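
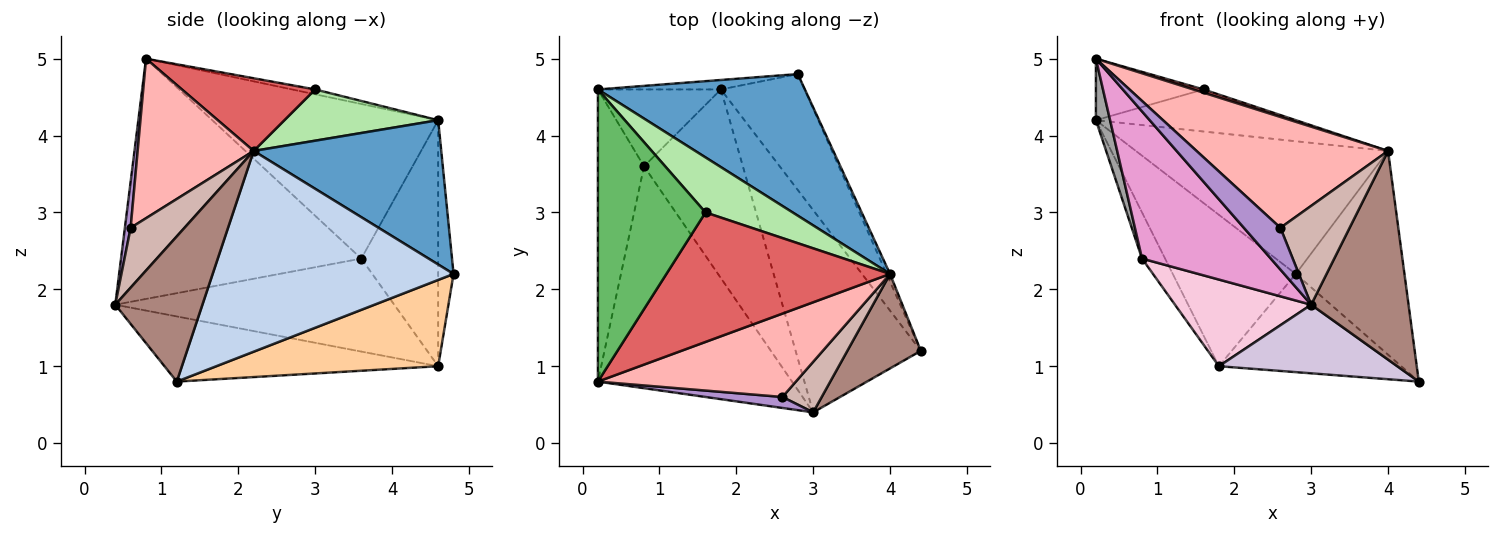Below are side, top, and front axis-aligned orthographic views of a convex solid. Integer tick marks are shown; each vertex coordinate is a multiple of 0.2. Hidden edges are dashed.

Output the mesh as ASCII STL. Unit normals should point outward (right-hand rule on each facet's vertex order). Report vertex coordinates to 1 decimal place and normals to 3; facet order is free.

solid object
 facet normal 0.453 0.609 0.650
  outer loop
   vertex 4.0 2.2 3.8
   vertex 2.8 4.8 2.2
   vertex 0.2 4.6 4.2
  endloop
 endfacet
 facet normal 0.911 0.411 -0.016
  outer loop
   vertex 4.0 2.2 3.8
   vertex 4.4 1.2 0.8
   vertex 2.8 4.8 2.2
  endloop
 endfacet
 facet normal -0.124 0.990 -0.062
  outer loop
   vertex 1.8 4.6 1.0
   vertex 0.2 4.6 4.2
   vertex 2.8 4.8 2.2
  endloop
 endfacet
 facet normal 0.618 0.508 -0.600
  outer loop
   vertex 1.8 4.6 1.0
   vertex 2.8 4.8 2.2
   vertex 4.4 1.2 0.8
  endloop
 endfacet
 facet normal -0.044 0.206 0.978
  outer loop
   vertex 1.6 3.0 4.6
   vertex 0.2 4.6 4.2
   vertex 0.2 0.8 5.0
  endloop
 endfacet
 facet normal 0.423 0.550 0.720
  outer loop
   vertex 1.6 3.0 4.6
   vertex 4.0 2.2 3.8
   vertex 0.2 4.6 4.2
  endloop
 endfacet
 facet normal 0.309 -0.024 0.951
  outer loop
   vertex 1.6 3.0 4.6
   vertex 0.2 0.8 5.0
   vertex 4.0 2.2 3.8
  endloop
 endfacet
 facet normal 0.436 -0.719 0.541
  outer loop
   vertex 2.6 0.6 2.8
   vertex 4.0 2.2 3.8
   vertex 0.2 0.8 5.0
  endloop
 endfacet
 facet normal 0.151 -0.956 0.252
  outer loop
   vertex 3.0 0.4 1.8
   vertex 2.6 0.6 2.8
   vertex 0.2 0.8 5.0
  endloop
 endfacet
 facet normal -0.442 -0.288 -0.849
  outer loop
   vertex 3.0 0.4 1.8
   vertex 1.8 4.6 1.0
   vertex 4.4 1.2 0.8
  endloop
 endfacet
 facet normal 0.632 -0.706 0.320
  outer loop
   vertex 3.0 0.4 1.8
   vertex 4.4 1.2 0.8
   vertex 4.0 2.2 3.8
  endloop
 endfacet
 facet normal 0.569 -0.732 0.374
  outer loop
   vertex 3.0 0.4 1.8
   vertex 4.0 2.2 3.8
   vertex 2.6 0.6 2.8
  endloop
 endfacet
 facet normal -0.718 -0.385 -0.580
  outer loop
   vertex 0.8 3.6 2.4
   vertex 3.0 0.4 1.8
   vertex 0.2 0.8 5.0
  endloop
 endfacet
 facet normal -0.650 -0.317 -0.691
  outer loop
   vertex 0.8 3.6 2.4
   vertex 1.8 4.6 1.0
   vertex 3.0 0.4 1.8
  endloop
 endfacet
 facet normal -0.957 -0.060 -0.285
  outer loop
   vertex 0.8 3.6 2.4
   vertex 0.2 0.8 5.0
   vertex 0.2 4.6 4.2
  endloop
 endfacet
 facet normal -0.864 0.259 -0.432
  outer loop
   vertex 0.8 3.6 2.4
   vertex 0.2 4.6 4.2
   vertex 1.8 4.6 1.0
  endloop
 endfacet
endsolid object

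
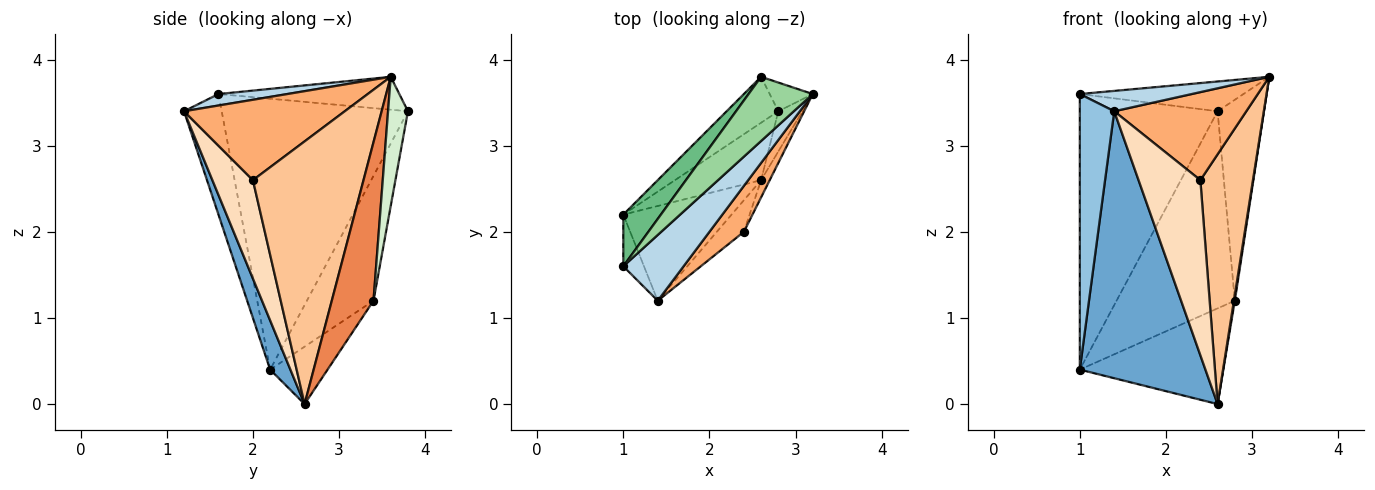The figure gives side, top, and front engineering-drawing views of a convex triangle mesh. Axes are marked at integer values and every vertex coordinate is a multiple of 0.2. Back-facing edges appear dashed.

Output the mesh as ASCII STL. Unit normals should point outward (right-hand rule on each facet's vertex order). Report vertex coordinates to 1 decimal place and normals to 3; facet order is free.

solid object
 facet normal 0.150 -0.932 -0.331
  outer loop
   vertex 2.6 2.6 0.0
   vertex 1.4 1.2 3.4
   vertex 1.0 2.2 0.4
  endloop
 endfacet
 facet normal -0.732 -0.669 -0.126
  outer loop
   vertex 1.0 1.6 3.6
   vertex 1.0 2.2 0.4
   vertex 1.4 1.2 3.4
  endloop
 endfacet
 facet normal 0.179 -0.291 0.940
  outer loop
   vertex 1.0 1.6 3.6
   vertex 1.4 1.2 3.4
   vertex 3.2 3.6 3.8
  endloop
 endfacet
 facet normal -0.324 0.811 -0.487
  outer loop
   vertex 2.8 3.4 1.2
   vertex 2.6 2.6 0.0
   vertex 1.0 2.2 0.4
  endloop
 endfacet
 facet normal 0.988 -0.021 -0.150
  outer loop
   vertex 2.8 3.4 1.2
   vertex 3.2 3.6 3.8
   vertex 2.6 2.6 0.0
  endloop
 endfacet
 facet normal 0.734 -0.603 0.314
  outer loop
   vertex 2.4 2.0 2.6
   vertex 3.2 3.6 3.8
   vertex 1.4 1.2 3.4
  endloop
 endfacet
 facet normal 0.903 -0.429 -0.030
  outer loop
   vertex 2.4 2.0 2.6
   vertex 2.6 2.6 0.0
   vertex 3.2 3.6 3.8
  endloop
 endfacet
 facet normal 0.542 -0.827 -0.149
  outer loop
   vertex 2.4 2.0 2.6
   vertex 1.4 1.2 3.4
   vertex 2.6 2.6 0.0
  endloop
 endfacet
 facet normal -0.799 0.591 0.111
  outer loop
   vertex 2.6 3.8 3.4
   vertex 1.0 2.2 0.4
   vertex 1.0 1.6 3.6
  endloop
 endfacet
 facet normal -0.421 0.381 0.823
  outer loop
   vertex 2.6 3.8 3.4
   vertex 1.0 1.6 3.6
   vertex 3.2 3.6 3.8
  endloop
 endfacet
 facet normal -0.481 0.854 -0.199
  outer loop
   vertex 2.6 3.8 3.4
   vertex 2.8 3.4 1.2
   vertex 1.0 2.2 0.4
  endloop
 endfacet
 facet normal 0.391 0.911 -0.130
  outer loop
   vertex 2.6 3.8 3.4
   vertex 3.2 3.6 3.8
   vertex 2.8 3.4 1.2
  endloop
 endfacet
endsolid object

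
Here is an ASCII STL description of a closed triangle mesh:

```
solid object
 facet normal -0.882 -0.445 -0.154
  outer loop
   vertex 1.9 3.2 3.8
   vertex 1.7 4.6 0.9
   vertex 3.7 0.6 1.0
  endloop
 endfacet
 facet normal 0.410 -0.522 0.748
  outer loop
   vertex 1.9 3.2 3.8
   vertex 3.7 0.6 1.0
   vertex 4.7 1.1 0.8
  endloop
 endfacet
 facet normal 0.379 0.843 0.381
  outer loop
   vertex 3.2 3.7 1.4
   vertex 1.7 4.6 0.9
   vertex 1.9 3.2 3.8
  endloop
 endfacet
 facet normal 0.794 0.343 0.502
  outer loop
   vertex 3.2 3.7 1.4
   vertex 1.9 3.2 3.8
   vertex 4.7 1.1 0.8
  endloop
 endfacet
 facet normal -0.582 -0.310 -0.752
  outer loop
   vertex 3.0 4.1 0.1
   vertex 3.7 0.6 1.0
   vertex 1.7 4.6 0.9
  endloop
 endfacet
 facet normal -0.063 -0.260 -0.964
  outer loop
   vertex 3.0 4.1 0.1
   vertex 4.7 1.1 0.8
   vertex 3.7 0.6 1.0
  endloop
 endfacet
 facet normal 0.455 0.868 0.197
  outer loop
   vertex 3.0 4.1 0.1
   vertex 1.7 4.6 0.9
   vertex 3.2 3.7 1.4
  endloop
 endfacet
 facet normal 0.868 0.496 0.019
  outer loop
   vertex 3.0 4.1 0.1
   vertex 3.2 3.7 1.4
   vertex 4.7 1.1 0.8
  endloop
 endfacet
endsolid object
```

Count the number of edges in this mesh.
12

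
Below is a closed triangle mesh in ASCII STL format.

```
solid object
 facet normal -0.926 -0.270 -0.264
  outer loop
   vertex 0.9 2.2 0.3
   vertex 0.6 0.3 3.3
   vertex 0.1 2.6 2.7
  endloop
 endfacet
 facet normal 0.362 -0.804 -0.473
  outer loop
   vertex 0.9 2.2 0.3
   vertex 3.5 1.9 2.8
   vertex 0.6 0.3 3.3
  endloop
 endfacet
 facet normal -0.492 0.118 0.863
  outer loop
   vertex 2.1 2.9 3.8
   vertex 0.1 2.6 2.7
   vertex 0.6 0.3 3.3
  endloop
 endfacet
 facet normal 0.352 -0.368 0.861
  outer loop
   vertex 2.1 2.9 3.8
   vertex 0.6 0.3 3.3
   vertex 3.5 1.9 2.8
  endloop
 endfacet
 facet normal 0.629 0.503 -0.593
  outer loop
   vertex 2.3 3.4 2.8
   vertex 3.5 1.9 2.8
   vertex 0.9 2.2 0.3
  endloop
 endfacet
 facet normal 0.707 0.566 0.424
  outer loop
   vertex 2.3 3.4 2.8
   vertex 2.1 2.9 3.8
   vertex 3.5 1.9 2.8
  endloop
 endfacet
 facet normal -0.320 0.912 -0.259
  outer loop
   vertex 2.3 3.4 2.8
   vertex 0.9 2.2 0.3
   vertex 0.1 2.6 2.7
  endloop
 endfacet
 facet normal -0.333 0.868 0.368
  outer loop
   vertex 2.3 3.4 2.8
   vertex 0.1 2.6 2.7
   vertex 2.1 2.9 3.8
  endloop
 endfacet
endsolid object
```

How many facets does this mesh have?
8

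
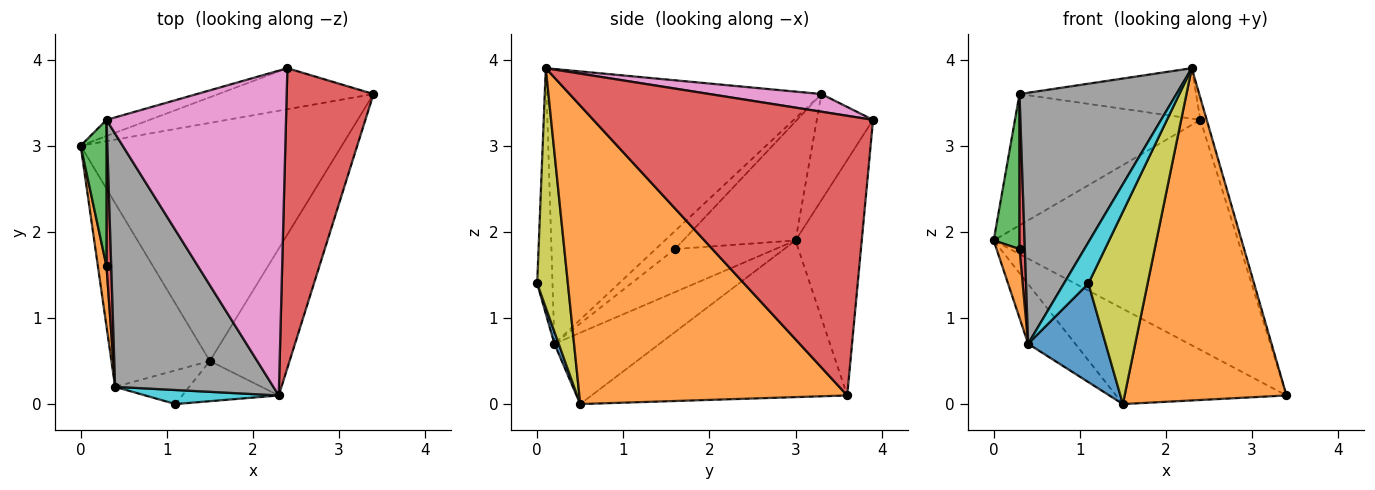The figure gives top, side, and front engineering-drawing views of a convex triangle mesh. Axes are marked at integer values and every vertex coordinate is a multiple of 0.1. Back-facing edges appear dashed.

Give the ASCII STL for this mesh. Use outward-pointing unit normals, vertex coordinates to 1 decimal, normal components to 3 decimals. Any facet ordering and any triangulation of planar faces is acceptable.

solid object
 facet normal -0.487 0.324 -0.811
  outer loop
   vertex 1.5 0.5 0.0
   vertex 0.0 3.0 1.9
   vertex 3.4 3.6 0.1
  endloop
 endfacet
 facet normal 0.834 -0.504 -0.223
  outer loop
   vertex 1.5 0.5 0.0
   vertex 3.4 3.6 0.1
   vertex 2.3 0.1 3.9
  endloop
 endfacet
 facet normal -0.258 0.951 -0.170
  outer loop
   vertex 2.4 3.9 3.3
   vertex 3.4 3.6 0.1
   vertex 0.0 3.0 1.9
  endloop
 endfacet
 facet normal 0.955 0.022 0.296
  outer loop
   vertex 2.4 3.9 3.3
   vertex 2.3 0.1 3.9
   vertex 3.4 3.6 0.1
  endloop
 endfacet
 facet normal -0.568 0.254 -0.783
  outer loop
   vertex 0.4 0.2 0.7
   vertex 0.0 3.0 1.9
   vertex 1.5 0.5 0.0
  endloop
 endfacet
 facet normal -0.288 0.950 -0.117
  outer loop
   vertex 0.3 3.3 3.6
   vertex 2.4 3.9 3.3
   vertex 0.0 3.0 1.9
  endloop
 endfacet
 facet normal 0.097 0.153 0.984
  outer loop
   vertex 0.3 3.3 3.6
   vertex 2.3 0.1 3.9
   vertex 2.4 3.9 3.3
  endloop
 endfacet
 facet normal -0.777 -0.443 0.447
  outer loop
   vertex 0.3 3.3 3.6
   vertex 0.4 0.2 0.7
   vertex 2.3 0.1 3.9
  endloop
 endfacet
 facet normal 0.453 -0.873 -0.182
  outer loop
   vertex 1.1 0.0 1.4
   vertex 1.5 0.5 0.0
   vertex 2.3 0.1 3.9
  endloop
 endfacet
 facet normal -0.510 -0.814 0.277
  outer loop
   vertex 1.1 0.0 1.4
   vertex 2.3 0.1 3.9
   vertex 0.4 0.2 0.7
  endloop
 endfacet
 facet normal 0.053 -0.945 -0.323
  outer loop
   vertex 1.1 0.0 1.4
   vertex 0.4 0.2 0.7
   vertex 1.5 0.5 0.0
  endloop
 endfacet
 facet normal -0.957 -0.219 0.191
  outer loop
   vertex 0.3 1.6 1.8
   vertex 0.0 3.0 1.9
   vertex 0.4 0.2 0.7
  endloop
 endfacet
 facet normal -0.954 -0.219 0.207
  outer loop
   vertex 0.3 1.6 1.8
   vertex 0.3 3.3 3.6
   vertex 0.0 3.0 1.9
  endloop
 endfacet
 facet normal -0.935 -0.259 0.244
  outer loop
   vertex 0.3 1.6 1.8
   vertex 0.4 0.2 0.7
   vertex 0.3 3.3 3.6
  endloop
 endfacet
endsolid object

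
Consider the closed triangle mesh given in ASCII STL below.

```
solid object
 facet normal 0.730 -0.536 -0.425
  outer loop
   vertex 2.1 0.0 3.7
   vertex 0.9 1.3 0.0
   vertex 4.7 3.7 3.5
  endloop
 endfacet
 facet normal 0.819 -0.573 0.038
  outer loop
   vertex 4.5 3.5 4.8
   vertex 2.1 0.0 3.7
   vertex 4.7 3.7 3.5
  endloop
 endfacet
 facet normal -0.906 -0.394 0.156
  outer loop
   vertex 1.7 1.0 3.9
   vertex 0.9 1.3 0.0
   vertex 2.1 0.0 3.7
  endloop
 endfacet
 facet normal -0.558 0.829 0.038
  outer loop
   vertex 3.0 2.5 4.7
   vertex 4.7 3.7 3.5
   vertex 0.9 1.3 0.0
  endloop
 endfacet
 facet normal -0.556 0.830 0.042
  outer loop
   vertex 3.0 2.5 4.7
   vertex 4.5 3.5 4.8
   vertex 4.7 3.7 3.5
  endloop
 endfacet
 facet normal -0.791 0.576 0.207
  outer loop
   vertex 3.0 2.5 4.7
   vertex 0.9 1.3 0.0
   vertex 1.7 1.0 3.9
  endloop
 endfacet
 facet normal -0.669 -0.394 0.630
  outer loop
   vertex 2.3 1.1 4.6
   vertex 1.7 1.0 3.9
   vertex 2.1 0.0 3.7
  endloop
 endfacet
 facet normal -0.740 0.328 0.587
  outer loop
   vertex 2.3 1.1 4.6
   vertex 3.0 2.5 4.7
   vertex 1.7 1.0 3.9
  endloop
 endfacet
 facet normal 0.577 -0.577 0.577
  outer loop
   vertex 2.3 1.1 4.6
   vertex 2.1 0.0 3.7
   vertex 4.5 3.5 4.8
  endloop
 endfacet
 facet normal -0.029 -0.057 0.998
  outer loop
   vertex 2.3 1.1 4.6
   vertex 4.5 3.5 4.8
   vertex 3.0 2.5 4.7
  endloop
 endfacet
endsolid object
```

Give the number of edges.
15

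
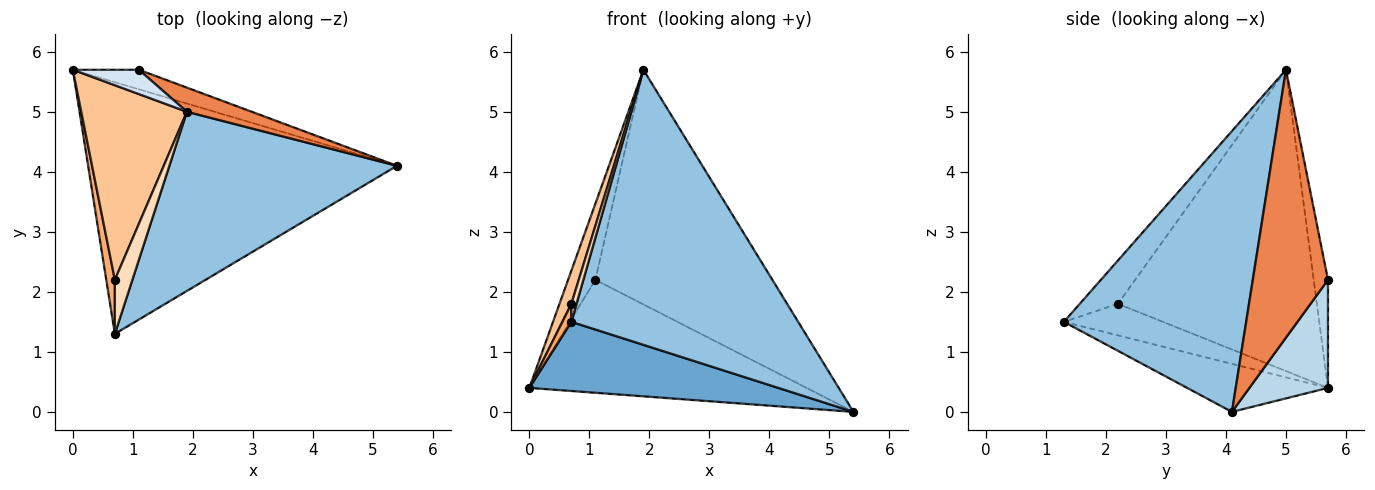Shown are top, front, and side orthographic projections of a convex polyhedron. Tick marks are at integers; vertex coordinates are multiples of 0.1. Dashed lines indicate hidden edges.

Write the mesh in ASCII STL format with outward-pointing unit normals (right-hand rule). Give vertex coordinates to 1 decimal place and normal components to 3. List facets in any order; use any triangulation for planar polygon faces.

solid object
 facet normal -0.148 -0.262 -0.954
  outer loop
   vertex 0.7 1.3 1.5
   vertex 0.0 5.7 0.4
   vertex 5.4 4.1 0.0
  endloop
 endfacet
 facet normal 0.559 -0.695 0.453
  outer loop
   vertex 1.9 5.0 5.7
   vertex 0.7 1.3 1.5
   vertex 5.4 4.1 0.0
  endloop
 endfacet
 facet normal 0.269 0.949 -0.164
  outer loop
   vertex 1.1 5.7 2.2
   vertex 5.4 4.1 0.0
   vertex 0.0 5.7 0.4
  endloop
 endfacet
 facet normal -0.446 0.853 0.272
  outer loop
   vertex 1.1 5.7 2.2
   vertex 0.0 5.7 0.4
   vertex 1.9 5.0 5.7
  endloop
 endfacet
 facet normal 0.389 0.916 0.094
  outer loop
   vertex 1.1 5.7 2.2
   vertex 1.9 5.0 5.7
   vertex 5.4 4.1 0.0
  endloop
 endfacet
 facet normal -0.961 -0.087 0.262
  outer loop
   vertex 0.7 2.2 1.8
   vertex 0.0 5.7 0.4
   vertex 0.7 1.3 1.5
  endloop
 endfacet
 facet normal -0.942 -0.056 0.330
  outer loop
   vertex 0.7 2.2 1.8
   vertex 1.9 5.0 5.7
   vertex 0.0 5.7 0.4
  endloop
 endfacet
 facet normal -0.920 -0.124 0.372
  outer loop
   vertex 0.7 2.2 1.8
   vertex 0.7 1.3 1.5
   vertex 1.9 5.0 5.7
  endloop
 endfacet
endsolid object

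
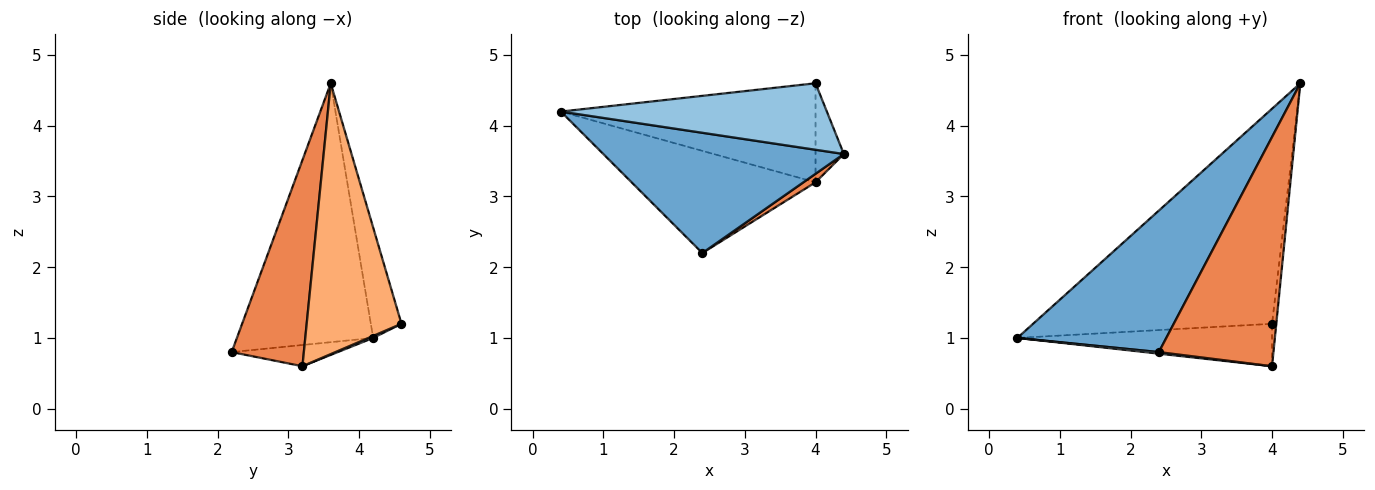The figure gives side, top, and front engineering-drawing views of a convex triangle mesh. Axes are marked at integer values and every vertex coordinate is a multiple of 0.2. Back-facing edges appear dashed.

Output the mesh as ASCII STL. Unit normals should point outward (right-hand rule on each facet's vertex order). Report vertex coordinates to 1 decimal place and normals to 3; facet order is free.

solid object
 facet normal -0.572 -0.625 0.531
  outer loop
   vertex 2.4 2.2 0.8
   vertex 4.4 3.6 4.6
   vertex 0.4 4.2 1.0
  endloop
 endfacet
 facet normal -0.122 0.948 0.293
  outer loop
   vertex 4.0 4.6 1.2
   vertex 0.4 4.2 1.0
   vertex 4.4 3.6 4.6
  endloop
 endfacet
 facet normal -0.115 -0.015 -0.993
  outer loop
   vertex 4.0 3.2 0.6
   vertex 2.4 2.2 0.8
   vertex 0.4 4.2 1.0
  endloop
 endfacet
 facet normal 0.007 0.394 -0.919
  outer loop
   vertex 4.0 3.2 0.6
   vertex 0.4 4.2 1.0
   vertex 4.0 4.6 1.2
  endloop
 endfacet
 facet normal 0.533 -0.846 0.031
  outer loop
   vertex 4.0 3.2 0.6
   vertex 4.4 3.6 4.6
   vertex 2.4 2.2 0.8
  endloop
 endfacet
 facet normal 0.994 0.044 -0.104
  outer loop
   vertex 4.0 3.2 0.6
   vertex 4.0 4.6 1.2
   vertex 4.4 3.6 4.6
  endloop
 endfacet
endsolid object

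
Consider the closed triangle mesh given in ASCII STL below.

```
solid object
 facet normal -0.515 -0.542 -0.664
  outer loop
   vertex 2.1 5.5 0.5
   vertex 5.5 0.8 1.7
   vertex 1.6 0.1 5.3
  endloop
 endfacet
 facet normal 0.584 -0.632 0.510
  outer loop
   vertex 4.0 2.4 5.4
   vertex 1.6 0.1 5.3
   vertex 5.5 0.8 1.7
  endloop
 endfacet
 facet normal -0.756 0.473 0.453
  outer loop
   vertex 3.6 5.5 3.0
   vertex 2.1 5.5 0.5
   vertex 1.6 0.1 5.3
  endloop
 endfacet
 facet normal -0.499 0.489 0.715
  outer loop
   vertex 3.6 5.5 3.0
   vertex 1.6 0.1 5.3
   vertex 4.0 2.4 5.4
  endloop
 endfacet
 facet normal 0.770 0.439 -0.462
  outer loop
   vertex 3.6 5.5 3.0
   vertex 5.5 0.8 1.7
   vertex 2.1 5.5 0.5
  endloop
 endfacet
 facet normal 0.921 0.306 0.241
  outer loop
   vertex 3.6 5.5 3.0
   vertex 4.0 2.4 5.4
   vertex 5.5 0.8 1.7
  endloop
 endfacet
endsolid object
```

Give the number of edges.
9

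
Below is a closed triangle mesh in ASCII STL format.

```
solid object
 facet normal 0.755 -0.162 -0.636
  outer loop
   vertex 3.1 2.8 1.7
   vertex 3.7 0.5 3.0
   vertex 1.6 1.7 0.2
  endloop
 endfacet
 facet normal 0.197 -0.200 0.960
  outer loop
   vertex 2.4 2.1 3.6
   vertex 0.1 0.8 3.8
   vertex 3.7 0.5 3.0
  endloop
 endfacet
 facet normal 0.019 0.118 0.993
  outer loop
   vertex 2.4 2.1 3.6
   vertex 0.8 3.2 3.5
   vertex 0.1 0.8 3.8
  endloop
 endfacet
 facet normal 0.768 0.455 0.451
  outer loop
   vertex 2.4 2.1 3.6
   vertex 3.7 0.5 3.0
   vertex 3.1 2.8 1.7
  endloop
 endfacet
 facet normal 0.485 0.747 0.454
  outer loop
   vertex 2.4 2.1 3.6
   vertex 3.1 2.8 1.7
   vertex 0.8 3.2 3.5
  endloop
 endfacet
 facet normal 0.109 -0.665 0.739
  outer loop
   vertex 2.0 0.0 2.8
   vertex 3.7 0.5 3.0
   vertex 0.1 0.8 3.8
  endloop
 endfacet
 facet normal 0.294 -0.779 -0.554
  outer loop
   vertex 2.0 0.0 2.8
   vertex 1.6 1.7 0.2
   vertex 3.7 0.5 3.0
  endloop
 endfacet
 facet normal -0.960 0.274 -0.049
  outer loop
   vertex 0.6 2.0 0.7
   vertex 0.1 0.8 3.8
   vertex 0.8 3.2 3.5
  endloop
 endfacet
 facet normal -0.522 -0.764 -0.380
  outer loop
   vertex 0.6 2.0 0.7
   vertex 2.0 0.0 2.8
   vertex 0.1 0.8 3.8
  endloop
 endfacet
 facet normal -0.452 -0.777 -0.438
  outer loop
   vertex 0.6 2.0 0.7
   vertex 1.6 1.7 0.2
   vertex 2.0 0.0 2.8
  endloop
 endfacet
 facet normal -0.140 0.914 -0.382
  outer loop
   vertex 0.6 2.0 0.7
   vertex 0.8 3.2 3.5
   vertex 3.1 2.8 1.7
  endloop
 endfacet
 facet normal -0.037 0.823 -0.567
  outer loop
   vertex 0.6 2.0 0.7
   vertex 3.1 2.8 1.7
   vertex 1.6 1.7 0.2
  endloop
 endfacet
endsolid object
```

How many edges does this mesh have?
18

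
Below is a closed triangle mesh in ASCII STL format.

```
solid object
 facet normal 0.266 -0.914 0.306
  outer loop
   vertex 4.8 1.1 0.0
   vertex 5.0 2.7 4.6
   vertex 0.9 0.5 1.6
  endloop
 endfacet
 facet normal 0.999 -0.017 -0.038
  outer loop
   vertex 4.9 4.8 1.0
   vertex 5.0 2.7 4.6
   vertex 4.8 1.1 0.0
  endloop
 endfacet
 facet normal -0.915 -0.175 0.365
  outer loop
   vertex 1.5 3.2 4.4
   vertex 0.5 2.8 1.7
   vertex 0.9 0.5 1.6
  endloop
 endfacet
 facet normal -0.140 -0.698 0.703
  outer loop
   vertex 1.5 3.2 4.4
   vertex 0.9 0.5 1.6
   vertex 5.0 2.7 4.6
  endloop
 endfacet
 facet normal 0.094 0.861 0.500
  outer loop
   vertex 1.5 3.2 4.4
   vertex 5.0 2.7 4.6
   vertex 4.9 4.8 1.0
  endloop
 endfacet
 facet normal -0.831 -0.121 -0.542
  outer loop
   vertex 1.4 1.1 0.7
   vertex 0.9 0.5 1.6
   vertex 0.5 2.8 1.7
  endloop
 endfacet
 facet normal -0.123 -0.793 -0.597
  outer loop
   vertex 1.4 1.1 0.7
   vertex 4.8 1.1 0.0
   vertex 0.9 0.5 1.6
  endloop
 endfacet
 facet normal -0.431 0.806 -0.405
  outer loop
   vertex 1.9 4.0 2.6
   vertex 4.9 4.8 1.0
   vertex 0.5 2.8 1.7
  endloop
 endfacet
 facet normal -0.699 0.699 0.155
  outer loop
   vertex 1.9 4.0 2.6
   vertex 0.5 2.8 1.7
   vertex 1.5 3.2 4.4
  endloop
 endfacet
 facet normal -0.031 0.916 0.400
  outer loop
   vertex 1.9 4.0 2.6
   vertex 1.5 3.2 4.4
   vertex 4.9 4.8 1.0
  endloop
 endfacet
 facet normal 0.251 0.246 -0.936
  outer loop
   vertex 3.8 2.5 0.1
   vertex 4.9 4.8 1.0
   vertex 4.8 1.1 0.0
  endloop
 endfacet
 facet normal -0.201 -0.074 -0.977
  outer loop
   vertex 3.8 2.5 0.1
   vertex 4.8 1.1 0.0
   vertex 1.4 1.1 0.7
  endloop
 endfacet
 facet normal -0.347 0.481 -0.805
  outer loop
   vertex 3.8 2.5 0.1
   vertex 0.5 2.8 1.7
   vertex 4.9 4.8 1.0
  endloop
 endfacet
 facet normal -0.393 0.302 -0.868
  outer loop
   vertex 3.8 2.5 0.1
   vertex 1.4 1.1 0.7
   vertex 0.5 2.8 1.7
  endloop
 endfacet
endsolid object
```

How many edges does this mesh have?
21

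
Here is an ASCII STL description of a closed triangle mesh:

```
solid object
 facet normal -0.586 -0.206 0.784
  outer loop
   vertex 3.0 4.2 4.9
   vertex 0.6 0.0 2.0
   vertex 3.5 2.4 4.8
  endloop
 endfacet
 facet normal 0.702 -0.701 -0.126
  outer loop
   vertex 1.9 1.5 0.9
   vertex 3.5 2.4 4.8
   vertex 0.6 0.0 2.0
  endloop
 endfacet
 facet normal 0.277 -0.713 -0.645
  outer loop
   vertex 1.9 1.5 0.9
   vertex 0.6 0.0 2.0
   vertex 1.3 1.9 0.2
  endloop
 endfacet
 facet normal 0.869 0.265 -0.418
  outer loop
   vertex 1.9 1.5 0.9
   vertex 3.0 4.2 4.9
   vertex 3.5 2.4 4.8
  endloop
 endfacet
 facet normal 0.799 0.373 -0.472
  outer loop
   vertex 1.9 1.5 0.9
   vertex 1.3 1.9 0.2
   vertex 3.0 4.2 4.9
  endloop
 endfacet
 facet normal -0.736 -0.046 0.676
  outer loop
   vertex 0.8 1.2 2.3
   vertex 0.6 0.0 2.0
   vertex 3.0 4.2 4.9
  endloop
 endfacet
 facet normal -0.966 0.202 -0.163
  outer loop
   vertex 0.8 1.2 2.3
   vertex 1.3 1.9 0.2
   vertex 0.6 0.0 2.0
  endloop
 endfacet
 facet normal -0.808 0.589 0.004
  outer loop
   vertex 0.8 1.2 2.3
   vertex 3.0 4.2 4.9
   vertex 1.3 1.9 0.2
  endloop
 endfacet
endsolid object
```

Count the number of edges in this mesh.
12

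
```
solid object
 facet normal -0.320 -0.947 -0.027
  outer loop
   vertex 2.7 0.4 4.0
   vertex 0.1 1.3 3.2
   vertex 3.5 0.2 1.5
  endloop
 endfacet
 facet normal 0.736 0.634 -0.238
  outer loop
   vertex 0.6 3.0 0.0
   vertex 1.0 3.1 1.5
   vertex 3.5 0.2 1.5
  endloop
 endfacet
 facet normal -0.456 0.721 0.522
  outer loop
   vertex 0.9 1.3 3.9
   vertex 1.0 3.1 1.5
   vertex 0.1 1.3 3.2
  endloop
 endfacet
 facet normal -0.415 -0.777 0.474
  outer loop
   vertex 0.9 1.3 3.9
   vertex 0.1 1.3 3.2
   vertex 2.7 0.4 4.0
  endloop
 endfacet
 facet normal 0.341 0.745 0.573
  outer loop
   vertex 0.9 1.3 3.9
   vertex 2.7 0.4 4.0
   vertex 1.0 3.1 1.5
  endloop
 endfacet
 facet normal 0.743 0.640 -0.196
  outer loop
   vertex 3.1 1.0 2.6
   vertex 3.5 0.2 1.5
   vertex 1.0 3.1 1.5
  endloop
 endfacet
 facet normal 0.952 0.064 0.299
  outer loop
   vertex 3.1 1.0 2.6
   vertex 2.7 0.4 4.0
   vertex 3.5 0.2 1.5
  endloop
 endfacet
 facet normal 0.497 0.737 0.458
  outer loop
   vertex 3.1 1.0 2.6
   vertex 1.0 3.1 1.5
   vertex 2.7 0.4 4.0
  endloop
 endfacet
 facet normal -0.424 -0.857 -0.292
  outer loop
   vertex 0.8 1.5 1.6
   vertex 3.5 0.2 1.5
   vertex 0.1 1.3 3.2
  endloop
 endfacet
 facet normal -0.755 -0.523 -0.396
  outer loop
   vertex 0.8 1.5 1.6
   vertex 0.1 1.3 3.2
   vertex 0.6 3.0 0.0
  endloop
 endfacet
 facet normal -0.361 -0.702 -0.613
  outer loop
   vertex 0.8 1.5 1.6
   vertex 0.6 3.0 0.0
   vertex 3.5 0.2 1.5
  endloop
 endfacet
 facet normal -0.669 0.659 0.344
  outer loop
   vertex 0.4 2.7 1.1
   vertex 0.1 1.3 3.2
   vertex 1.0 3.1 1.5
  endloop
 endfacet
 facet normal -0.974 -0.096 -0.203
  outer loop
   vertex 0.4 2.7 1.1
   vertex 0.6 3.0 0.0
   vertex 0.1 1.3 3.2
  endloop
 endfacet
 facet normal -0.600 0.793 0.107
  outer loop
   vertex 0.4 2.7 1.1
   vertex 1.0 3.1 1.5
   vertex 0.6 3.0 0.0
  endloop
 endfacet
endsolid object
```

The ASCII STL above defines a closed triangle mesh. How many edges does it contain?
21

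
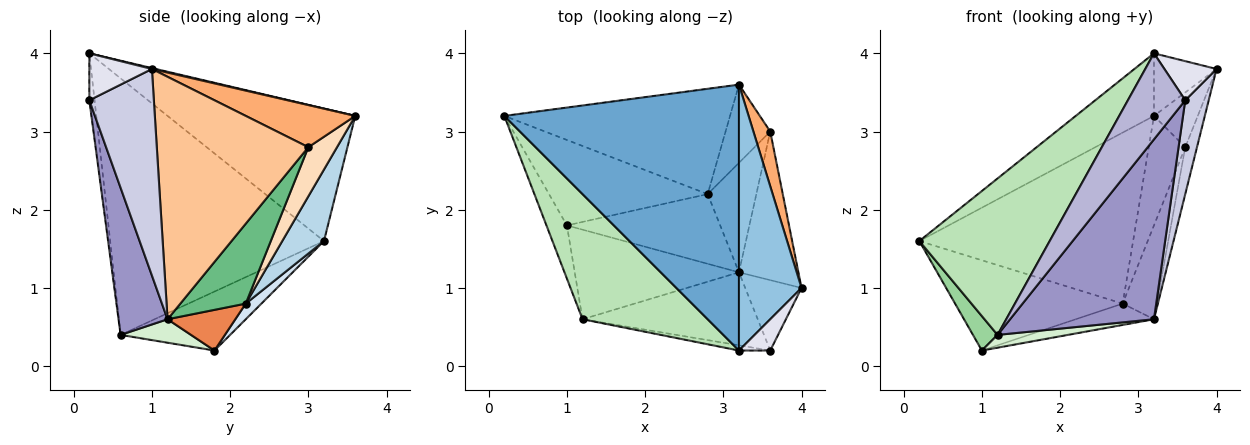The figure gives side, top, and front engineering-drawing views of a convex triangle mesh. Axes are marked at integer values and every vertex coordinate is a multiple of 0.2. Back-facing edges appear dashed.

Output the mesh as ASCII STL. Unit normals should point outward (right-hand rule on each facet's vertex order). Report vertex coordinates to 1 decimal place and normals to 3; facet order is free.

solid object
 facet normal -0.482 0.201 0.853
  outer loop
   vertex 3.2 0.2 4.0
   vertex 3.2 3.6 3.2
   vertex 0.2 3.2 1.6
  endloop
 endfacet
 facet normal 0.014 0.229 0.973
  outer loop
   vertex 3.2 0.2 4.0
   vertex 4.0 1.0 3.8
   vertex 3.2 3.6 3.2
  endloop
 endfacet
 facet normal 0.164 0.840 -0.517
  outer loop
   vertex 2.8 2.2 0.8
   vertex 0.2 3.2 1.6
   vertex 3.2 3.6 3.2
  endloop
 endfacet
 facet normal 0.068 0.725 -0.686
  outer loop
   vertex 2.8 2.2 0.8
   vertex 1.0 1.8 0.2
   vertex 0.2 3.2 1.6
  endloop
 endfacet
 facet normal 0.246 0.284 -0.927
  outer loop
   vertex 2.8 2.2 0.8
   vertex 3.2 1.2 0.6
   vertex 1.0 1.8 0.2
  endloop
 endfacet
 facet normal 0.870 0.348 0.348
  outer loop
   vertex 3.6 3.0 2.8
   vertex 3.2 3.6 3.2
   vertex 4.0 1.0 3.8
  endloop
 endfacet
 facet normal 0.969 0.075 -0.237
  outer loop
   vertex 3.6 3.0 2.8
   vertex 4.0 1.0 3.8
   vertex 3.2 1.2 0.6
  endloop
 endfacet
 facet normal 0.539 0.686 -0.490
  outer loop
   vertex 3.6 3.0 2.8
   vertex 2.8 2.2 0.8
   vertex 3.2 3.6 3.2
  endloop
 endfacet
 facet normal 0.780 0.407 -0.475
  outer loop
   vertex 3.6 3.0 2.8
   vertex 3.2 1.2 0.6
   vertex 2.8 2.2 0.8
  endloop
 endfacet
 facet normal -0.924 -0.207 -0.321
  outer loop
   vertex 1.2 0.6 0.4
   vertex 0.2 3.2 1.6
   vertex 1.0 1.8 0.2
  endloop
 endfacet
 facet normal -0.788 -0.481 0.384
  outer loop
   vertex 1.2 0.6 0.4
   vertex 3.2 0.2 4.0
   vertex 0.2 3.2 1.6
  endloop
 endfacet
 facet normal 0.140 -0.140 -0.980
  outer loop
   vertex 1.2 0.6 0.4
   vertex 1.0 1.8 0.2
   vertex 3.2 1.2 0.6
  endloop
 endfacet
 facet normal 0.301 -0.884 -0.359
  outer loop
   vertex 3.6 0.2 3.4
   vertex 1.2 0.6 0.4
   vertex 3.2 1.2 0.6
  endloop
 endfacet
 facet normal -0.090 -0.994 -0.060
  outer loop
   vertex 3.6 0.2 3.4
   vertex 3.2 0.2 4.0
   vertex 1.2 0.6 0.4
  endloop
 endfacet
 facet normal 0.910 -0.331 -0.248
  outer loop
   vertex 3.6 0.2 3.4
   vertex 3.2 1.2 0.6
   vertex 4.0 1.0 3.8
  endloop
 endfacet
 facet normal 0.684 -0.570 0.456
  outer loop
   vertex 3.6 0.2 3.4
   vertex 4.0 1.0 3.8
   vertex 3.2 0.2 4.0
  endloop
 endfacet
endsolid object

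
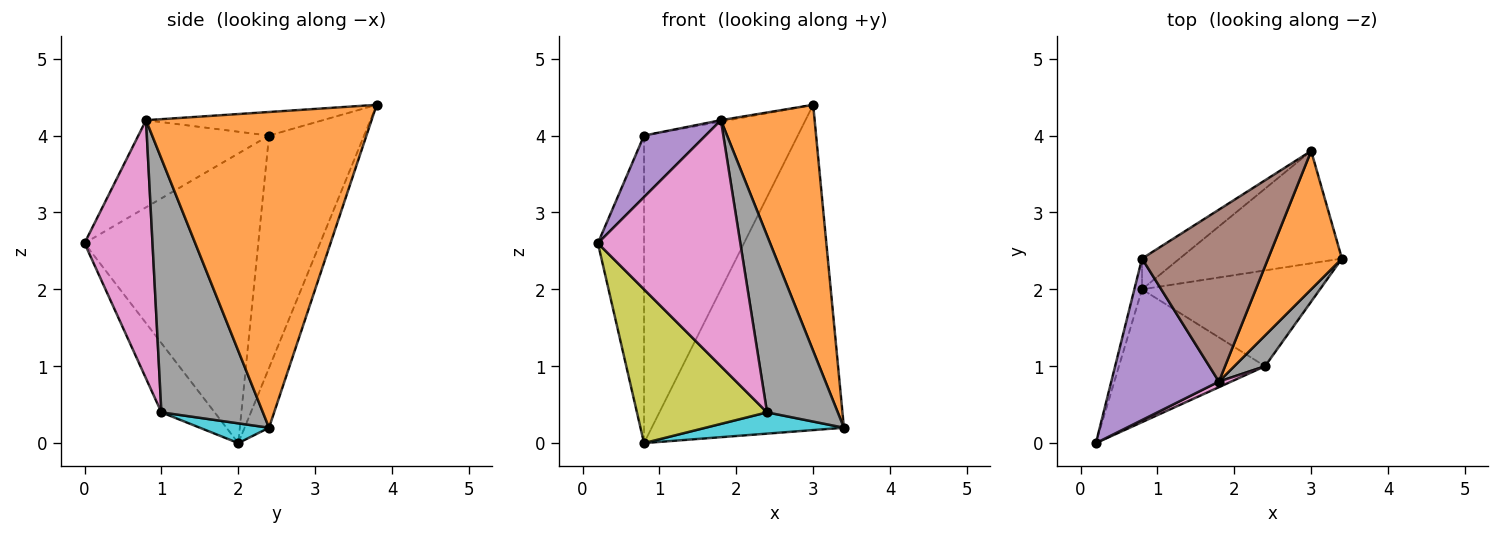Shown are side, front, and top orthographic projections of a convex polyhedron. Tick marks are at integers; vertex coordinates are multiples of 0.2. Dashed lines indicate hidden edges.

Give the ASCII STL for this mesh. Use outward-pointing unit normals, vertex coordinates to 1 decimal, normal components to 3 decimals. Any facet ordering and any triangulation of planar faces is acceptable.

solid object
 facet normal -0.119 0.938 -0.324
  outer loop
   vertex 0.8 2.0 0.0
   vertex 3.0 3.8 4.4
   vertex 3.4 2.4 0.2
  endloop
 endfacet
 facet normal 0.903 -0.375 0.211
  outer loop
   vertex 1.8 0.8 4.2
   vertex 3.4 2.4 0.2
   vertex 3.0 3.8 4.4
  endloop
 endfacet
 facet normal -0.966 0.257 -0.026
  outer loop
   vertex 0.8 2.4 4.0
   vertex 0.8 2.0 0.0
   vertex 0.2 0.0 2.6
  endloop
 endfacet
 facet normal -0.524 0.848 -0.085
  outer loop
   vertex 0.8 2.4 4.0
   vertex 3.0 3.8 4.4
   vertex 0.8 2.0 0.0
  endloop
 endfacet
 facet normal -0.603 -0.284 0.745
  outer loop
   vertex 0.8 2.4 4.0
   vertex 0.2 0.0 2.6
   vertex 1.8 0.8 4.2
  endloop
 endfacet
 facet normal -0.184 0.008 0.983
  outer loop
   vertex 0.8 2.4 4.0
   vertex 1.8 0.8 4.2
   vertex 3.0 3.8 4.4
  endloop
 endfacet
 facet normal 0.431 -0.902 0.021
  outer loop
   vertex 2.4 1.0 0.4
   vertex 1.8 0.8 4.2
   vertex 0.2 0.0 2.6
  endloop
 endfacet
 facet normal 0.816 -0.569 0.099
  outer loop
   vertex 2.4 1.0 0.4
   vertex 3.4 2.4 0.2
   vertex 1.8 0.8 4.2
  endloop
 endfacet
 facet normal -0.296 -0.723 -0.624
  outer loop
   vertex 2.4 1.0 0.4
   vertex 0.2 0.0 2.6
   vertex 0.8 2.0 0.0
  endloop
 endfacet
 facet normal 0.108 -0.216 -0.970
  outer loop
   vertex 2.4 1.0 0.4
   vertex 0.8 2.0 0.0
   vertex 3.4 2.4 0.2
  endloop
 endfacet
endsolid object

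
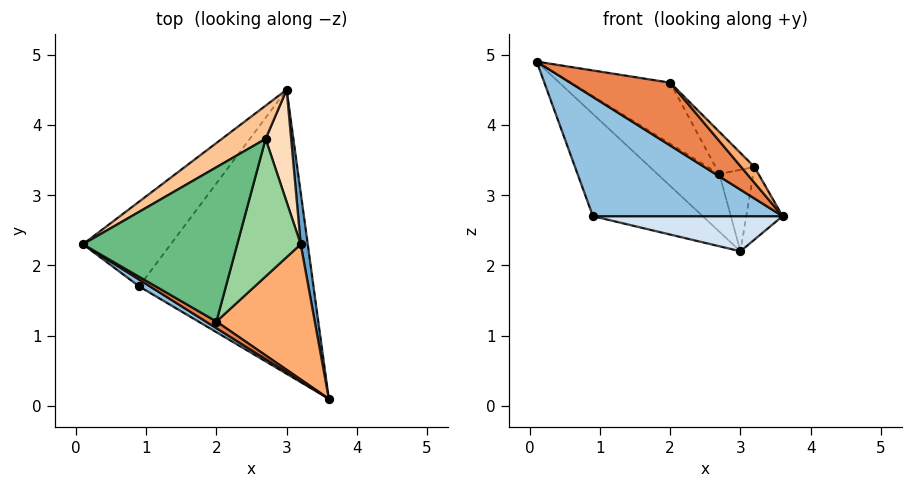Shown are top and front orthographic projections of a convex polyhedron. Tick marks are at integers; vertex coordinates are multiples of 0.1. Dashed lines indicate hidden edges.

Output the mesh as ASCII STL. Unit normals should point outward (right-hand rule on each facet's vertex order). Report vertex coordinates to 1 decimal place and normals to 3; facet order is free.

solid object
 facet normal 0.984 0.146 0.104
  outer loop
   vertex 3.2 2.3 3.4
   vertex 3.6 0.1 2.7
   vertex 3.0 4.5 2.2
  endloop
 endfacet
 facet normal -0.509 -0.859 0.049
  outer loop
   vertex 0.9 1.7 2.7
   vertex 3.6 0.1 2.7
   vertex 0.1 2.3 4.9
  endloop
 endfacet
 facet normal -0.762 0.498 -0.413
  outer loop
   vertex 0.9 1.7 2.7
   vertex 0.1 2.3 4.9
   vertex 3.0 4.5 2.2
  endloop
 endfacet
 facet normal -0.073 -0.122 -0.990
  outer loop
   vertex 0.9 1.7 2.7
   vertex 3.0 4.5 2.2
   vertex 3.6 0.1 2.7
  endloop
 endfacet
 facet normal -0.488 -0.868 0.092
  outer loop
   vertex 2.0 1.2 4.6
   vertex 0.1 2.3 4.9
   vertex 3.6 0.1 2.7
  endloop
 endfacet
 facet normal 0.740 -0.078 0.668
  outer loop
   vertex 2.0 1.2 4.6
   vertex 3.6 0.1 2.7
   vertex 3.2 2.3 3.4
  endloop
 endfacet
 facet normal -0.190 0.851 0.490
  outer loop
   vertex 2.7 3.8 3.3
   vertex 3.0 4.5 2.2
   vertex 0.1 2.3 4.9
  endloop
 endfacet
 facet normal 0.848 0.311 0.429
  outer loop
   vertex 2.7 3.8 3.3
   vertex 3.2 2.3 3.4
   vertex 3.0 4.5 2.2
  endloop
 endfacet
 facet normal 0.339 0.346 0.875
  outer loop
   vertex 2.7 3.8 3.3
   vertex 0.1 2.3 4.9
   vertex 2.0 1.2 4.6
  endloop
 endfacet
 facet normal 0.567 0.241 0.788
  outer loop
   vertex 2.7 3.8 3.3
   vertex 2.0 1.2 4.6
   vertex 3.2 2.3 3.4
  endloop
 endfacet
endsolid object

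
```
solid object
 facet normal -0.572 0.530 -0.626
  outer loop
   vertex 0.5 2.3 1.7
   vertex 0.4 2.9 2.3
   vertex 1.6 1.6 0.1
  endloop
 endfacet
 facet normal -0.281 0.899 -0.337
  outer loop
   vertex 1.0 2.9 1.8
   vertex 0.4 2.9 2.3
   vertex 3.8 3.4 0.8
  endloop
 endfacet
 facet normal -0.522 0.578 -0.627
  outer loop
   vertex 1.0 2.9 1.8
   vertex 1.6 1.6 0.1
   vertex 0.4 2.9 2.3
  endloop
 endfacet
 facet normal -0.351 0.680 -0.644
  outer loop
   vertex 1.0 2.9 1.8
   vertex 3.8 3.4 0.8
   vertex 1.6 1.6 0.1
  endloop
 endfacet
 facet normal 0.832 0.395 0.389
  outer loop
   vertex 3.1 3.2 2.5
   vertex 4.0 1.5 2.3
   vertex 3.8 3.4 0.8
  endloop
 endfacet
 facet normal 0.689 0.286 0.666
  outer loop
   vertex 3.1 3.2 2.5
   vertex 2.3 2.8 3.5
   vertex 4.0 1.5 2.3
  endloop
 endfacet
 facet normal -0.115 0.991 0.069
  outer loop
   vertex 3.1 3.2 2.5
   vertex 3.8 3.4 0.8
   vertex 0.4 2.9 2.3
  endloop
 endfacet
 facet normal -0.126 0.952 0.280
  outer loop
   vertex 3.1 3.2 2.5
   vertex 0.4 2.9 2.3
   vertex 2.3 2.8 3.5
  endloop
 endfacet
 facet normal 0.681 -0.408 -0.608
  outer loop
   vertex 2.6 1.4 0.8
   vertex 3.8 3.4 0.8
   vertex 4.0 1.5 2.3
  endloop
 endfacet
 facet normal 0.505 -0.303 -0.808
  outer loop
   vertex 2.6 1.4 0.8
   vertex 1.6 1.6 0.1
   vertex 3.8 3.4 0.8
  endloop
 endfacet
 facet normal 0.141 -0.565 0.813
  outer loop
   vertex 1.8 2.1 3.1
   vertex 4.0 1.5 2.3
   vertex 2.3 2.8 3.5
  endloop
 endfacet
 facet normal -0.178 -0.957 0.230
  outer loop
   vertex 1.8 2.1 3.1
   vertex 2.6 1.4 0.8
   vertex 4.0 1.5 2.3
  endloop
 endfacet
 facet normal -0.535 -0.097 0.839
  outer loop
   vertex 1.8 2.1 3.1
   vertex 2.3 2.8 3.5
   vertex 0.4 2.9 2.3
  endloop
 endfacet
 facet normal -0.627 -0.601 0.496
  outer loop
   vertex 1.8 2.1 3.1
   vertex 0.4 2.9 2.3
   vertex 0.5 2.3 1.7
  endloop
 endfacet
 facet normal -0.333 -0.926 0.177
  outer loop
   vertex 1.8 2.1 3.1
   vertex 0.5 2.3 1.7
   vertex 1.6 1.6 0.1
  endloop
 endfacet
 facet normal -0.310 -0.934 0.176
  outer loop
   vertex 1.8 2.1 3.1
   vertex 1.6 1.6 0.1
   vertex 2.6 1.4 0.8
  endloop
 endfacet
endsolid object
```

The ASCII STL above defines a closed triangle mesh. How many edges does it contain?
24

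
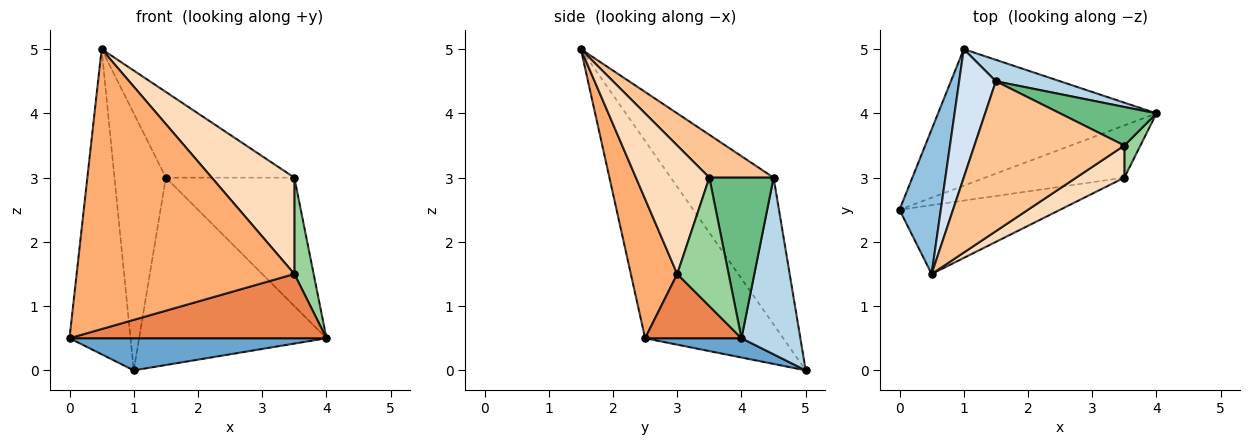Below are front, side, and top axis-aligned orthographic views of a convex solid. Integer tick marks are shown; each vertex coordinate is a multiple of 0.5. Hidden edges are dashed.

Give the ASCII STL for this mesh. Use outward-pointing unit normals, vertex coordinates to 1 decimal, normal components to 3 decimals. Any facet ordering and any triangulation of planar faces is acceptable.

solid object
 facet normal 0.086 -0.228 -0.970
  outer loop
   vertex 1.0 5.0 0.0
   vertex 4.0 4.0 0.5
   vertex 0.0 2.5 0.5
  endloop
 endfacet
 facet normal -0.898 0.397 0.188
  outer loop
   vertex 0.5 1.5 5.0
   vertex 1.0 5.0 0.0
   vertex 0.0 2.5 0.5
  endloop
 endfacet
 facet normal 0.298 0.948 0.108
  outer loop
   vertex 1.5 4.5 3.0
   vertex 4.0 4.0 0.5
   vertex 1.0 5.0 0.0
  endloop
 endfacet
 facet normal -0.873 0.436 0.218
  outer loop
   vertex 1.5 4.5 3.0
   vertex 1.0 5.0 0.0
   vertex 0.5 1.5 5.0
  endloop
 endfacet
 facet normal 0.279 -0.745 -0.605
  outer loop
   vertex 3.5 3.0 1.5
   vertex 0.0 2.5 0.5
   vertex 4.0 4.0 0.5
  endloop
 endfacet
 facet normal 0.203 -0.951 -0.234
  outer loop
   vertex 3.5 3.0 1.5
   vertex 0.5 1.5 5.0
   vertex 0.0 2.5 0.5
  endloop
 endfacet
 facet normal 0.241 0.482 0.843
  outer loop
   vertex 3.5 3.5 3.0
   vertex 1.5 4.5 3.0
   vertex 0.5 1.5 5.0
  endloop
 endfacet
 facet normal 0.645 -0.725 0.242
  outer loop
   vertex 3.5 3.5 3.0
   vertex 0.5 1.5 5.0
   vertex 3.5 3.0 1.5
  endloop
 endfacet
 facet normal 0.432 0.864 0.259
  outer loop
   vertex 3.5 3.5 3.0
   vertex 4.0 4.0 0.5
   vertex 1.5 4.5 3.0
  endloop
 endfacet
 facet normal 0.930 -0.349 0.116
  outer loop
   vertex 3.5 3.5 3.0
   vertex 3.5 3.0 1.5
   vertex 4.0 4.0 0.5
  endloop
 endfacet
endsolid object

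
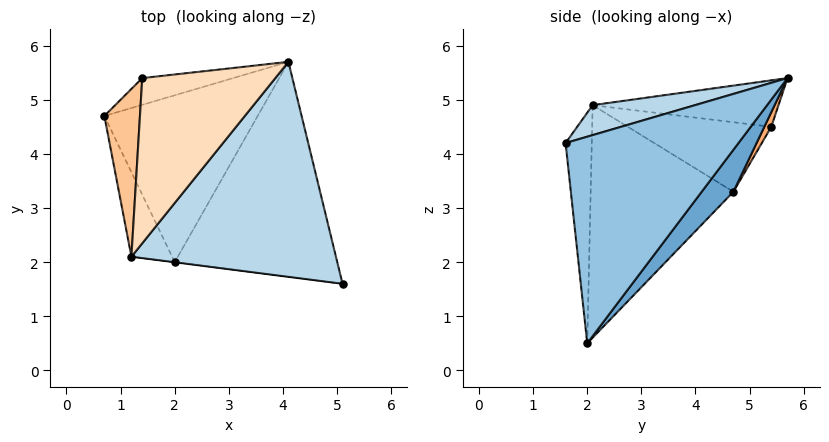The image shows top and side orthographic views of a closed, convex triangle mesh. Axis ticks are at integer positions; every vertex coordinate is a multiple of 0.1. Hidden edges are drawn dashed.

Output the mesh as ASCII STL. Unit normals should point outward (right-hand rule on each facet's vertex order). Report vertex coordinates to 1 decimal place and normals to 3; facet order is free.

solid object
 facet normal 0.175 0.748 -0.640
  outer loop
   vertex 2.0 2.0 0.5
   vertex 0.7 4.7 3.3
   vertex 4.1 5.7 5.4
  endloop
 endfacet
 facet normal 0.737 0.349 -0.579
  outer loop
   vertex 2.0 2.0 0.5
   vertex 4.1 5.7 5.4
   vertex 5.1 1.6 4.2
  endloop
 endfacet
 facet normal 0.141 -0.246 0.959
  outer loop
   vertex 1.2 2.1 4.9
   vertex 5.1 1.6 4.2
   vertex 4.1 5.7 5.4
  endloop
 endfacet
 facet normal -0.945 -0.283 -0.165
  outer loop
   vertex 1.2 2.1 4.9
   vertex 0.7 4.7 3.3
   vertex 2.0 2.0 0.5
  endloop
 endfacet
 facet normal -0.127 -0.992 -0.001
  outer loop
   vertex 1.2 2.1 4.9
   vertex 2.0 2.0 0.5
   vertex 5.1 1.6 4.2
  endloop
 endfacet
 facet normal 0.087 0.838 -0.539
  outer loop
   vertex 1.4 5.4 4.5
   vertex 4.1 5.7 5.4
   vertex 0.7 4.7 3.3
  endloop
 endfacet
 facet normal -0.885 0.109 0.453
  outer loop
   vertex 1.4 5.4 4.5
   vertex 0.7 4.7 3.3
   vertex 1.2 2.1 4.9
  endloop
 endfacet
 facet normal -0.327 0.133 0.936
  outer loop
   vertex 1.4 5.4 4.5
   vertex 1.2 2.1 4.9
   vertex 4.1 5.7 5.4
  endloop
 endfacet
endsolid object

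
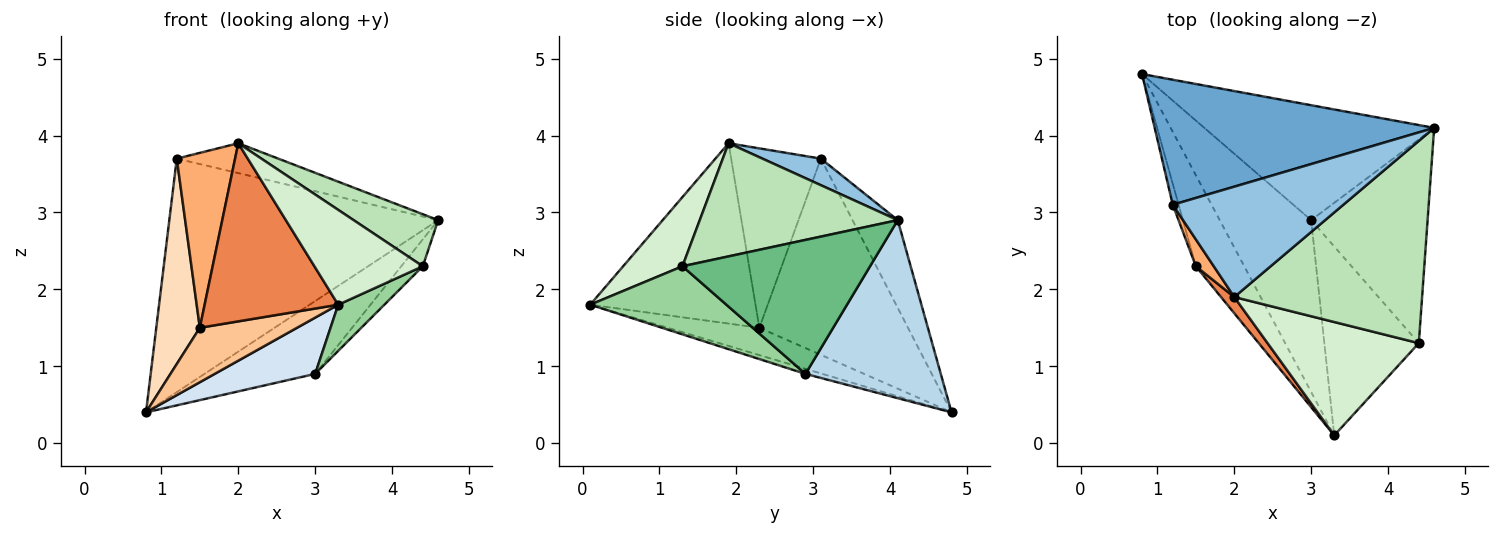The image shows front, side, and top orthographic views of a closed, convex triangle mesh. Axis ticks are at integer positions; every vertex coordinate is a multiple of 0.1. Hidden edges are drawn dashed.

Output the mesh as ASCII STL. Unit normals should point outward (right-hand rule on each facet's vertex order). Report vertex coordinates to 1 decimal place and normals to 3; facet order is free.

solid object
 facet normal -0.147 0.872 0.467
  outer loop
   vertex 1.2 3.1 3.7
   vertex 4.6 4.1 2.9
   vertex 0.8 4.8 0.4
  endloop
 endfacet
 facet normal 0.149 0.258 0.955
  outer loop
   vertex 1.2 3.1 3.7
   vertex 2.0 1.9 3.9
   vertex 4.6 4.1 2.9
  endloop
 endfacet
 facet normal 0.548 0.448 -0.707
  outer loop
   vertex 3.0 2.9 0.9
   vertex 0.8 4.8 0.4
   vertex 4.6 4.1 2.9
  endloop
 endfacet
 facet normal -0.053 -0.311 -0.949
  outer loop
   vertex 3.0 2.9 0.9
   vertex 3.3 0.1 1.8
   vertex 0.8 4.8 0.4
  endloop
 endfacet
 facet normal -0.776 -0.628 0.057
  outer loop
   vertex 1.5 2.3 1.5
   vertex 3.3 0.1 1.8
   vertex 2.0 1.9 3.9
  endloop
 endfacet
 facet normal -0.836 -0.543 0.084
  outer loop
   vertex 1.5 2.3 1.5
   vertex 2.0 1.9 3.9
   vertex 1.2 3.1 3.7
  endloop
 endfacet
 facet normal -0.436 -0.462 -0.772
  outer loop
   vertex 1.5 2.3 1.5
   vertex 0.8 4.8 0.4
   vertex 3.3 0.1 1.8
  endloop
 endfacet
 facet normal -0.959 -0.281 -0.029
  outer loop
   vertex 1.5 2.3 1.5
   vertex 1.2 3.1 3.7
   vertex 0.8 4.8 0.4
  endloop
 endfacet
 facet normal 0.752 0.086 -0.653
  outer loop
   vertex 4.4 1.3 2.3
   vertex 3.0 2.9 0.9
   vertex 4.6 4.1 2.9
  endloop
 endfacet
 facet normal 0.574 -0.194 -0.796
  outer loop
   vertex 4.4 1.3 2.3
   vertex 3.3 0.1 1.8
   vertex 3.0 2.9 0.9
  endloop
 endfacet
 facet normal 0.504 -0.215 0.837
  outer loop
   vertex 4.4 1.3 2.3
   vertex 4.6 4.1 2.9
   vertex 2.0 1.9 3.9
  endloop
 endfacet
 facet normal 0.331 -0.605 0.724
  outer loop
   vertex 4.4 1.3 2.3
   vertex 2.0 1.9 3.9
   vertex 3.3 0.1 1.8
  endloop
 endfacet
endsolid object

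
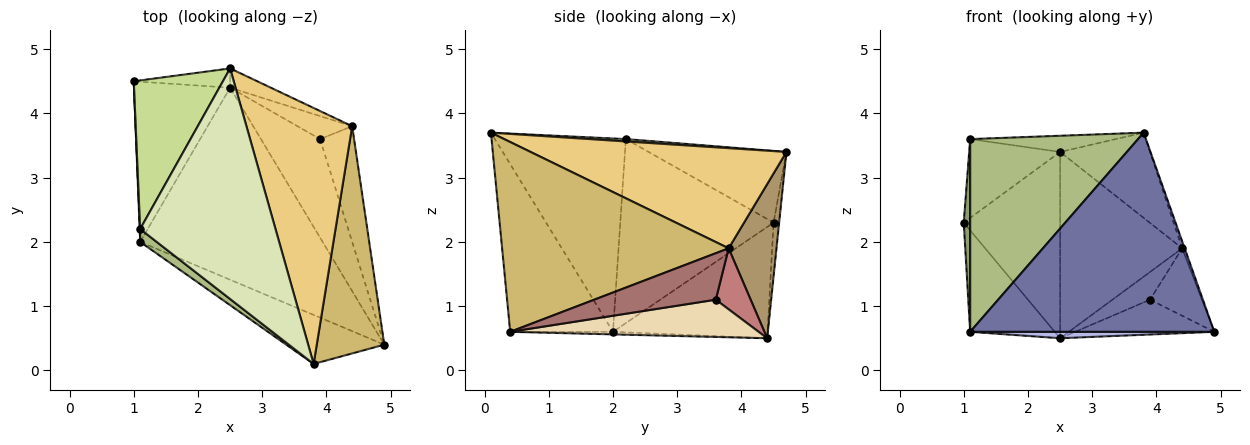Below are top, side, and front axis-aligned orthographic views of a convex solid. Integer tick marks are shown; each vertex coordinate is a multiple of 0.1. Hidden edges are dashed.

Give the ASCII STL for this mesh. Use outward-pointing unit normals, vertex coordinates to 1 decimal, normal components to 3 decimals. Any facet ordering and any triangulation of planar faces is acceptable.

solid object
 facet normal -0.378 -0.899 -0.221
  outer loop
   vertex 1.1 2.0 0.6
   vertex 4.9 0.4 0.6
   vertex 3.8 0.1 3.7
  endloop
 endfacet
 facet normal -0.057 0.993 -0.103
  outer loop
   vertex 2.5 4.4 0.5
   vertex 1.0 4.5 2.3
   vertex 2.5 4.7 3.4
  endloop
 endfacet
 facet normal -0.699 0.383 -0.604
  outer loop
   vertex 2.5 4.4 0.5
   vertex 1.1 2.0 0.6
   vertex 1.0 4.5 2.3
  endloop
 endfacet
 facet normal -0.014 -0.033 -0.999
  outer loop
   vertex 2.5 4.4 0.5
   vertex 4.9 0.4 0.6
   vertex 1.1 2.0 0.6
  endloop
 endfacet
 facet normal -0.999 -0.042 0.003
  outer loop
   vertex 1.1 2.2 3.6
   vertex 1.0 4.5 2.3
   vertex 1.1 2.0 0.6
  endloop
 endfacet
 facet normal -0.614 -0.787 0.052
  outer loop
   vertex 1.1 2.2 3.6
   vertex 1.1 2.0 0.6
   vertex 3.8 0.1 3.7
  endloop
 endfacet
 facet normal -0.579 0.382 0.720
  outer loop
   vertex 1.1 2.2 3.6
   vertex 2.5 4.7 3.4
   vertex 1.0 4.5 2.3
  endloop
 endfacet
 facet normal 0.017 0.070 0.997
  outer loop
   vertex 1.1 2.2 3.6
   vertex 3.8 0.1 3.7
   vertex 2.5 4.7 3.4
  endloop
 endfacet
 facet normal 0.363 0.927 -0.096
  outer loop
   vertex 4.4 3.8 1.9
   vertex 2.5 4.4 0.5
   vertex 2.5 4.7 3.4
  endloop
 endfacet
 facet normal 0.942 0.010 0.335
  outer loop
   vertex 4.4 3.8 1.9
   vertex 3.8 0.1 3.7
   vertex 4.9 0.4 0.6
  endloop
 endfacet
 facet normal 0.668 0.235 0.706
  outer loop
   vertex 4.4 3.8 1.9
   vertex 2.5 4.7 3.4
   vertex 3.8 0.1 3.7
  endloop
 endfacet
 facet normal 0.511 0.286 -0.811
  outer loop
   vertex 3.9 3.6 1.1
   vertex 4.9 0.4 0.6
   vertex 2.5 4.4 0.5
  endloop
 endfacet
 facet normal 0.763 0.326 -0.558
  outer loop
   vertex 3.9 3.6 1.1
   vertex 4.4 3.8 1.9
   vertex 4.9 0.4 0.6
  endloop
 endfacet
 facet normal 0.581 0.627 -0.520
  outer loop
   vertex 3.9 3.6 1.1
   vertex 2.5 4.4 0.5
   vertex 4.4 3.8 1.9
  endloop
 endfacet
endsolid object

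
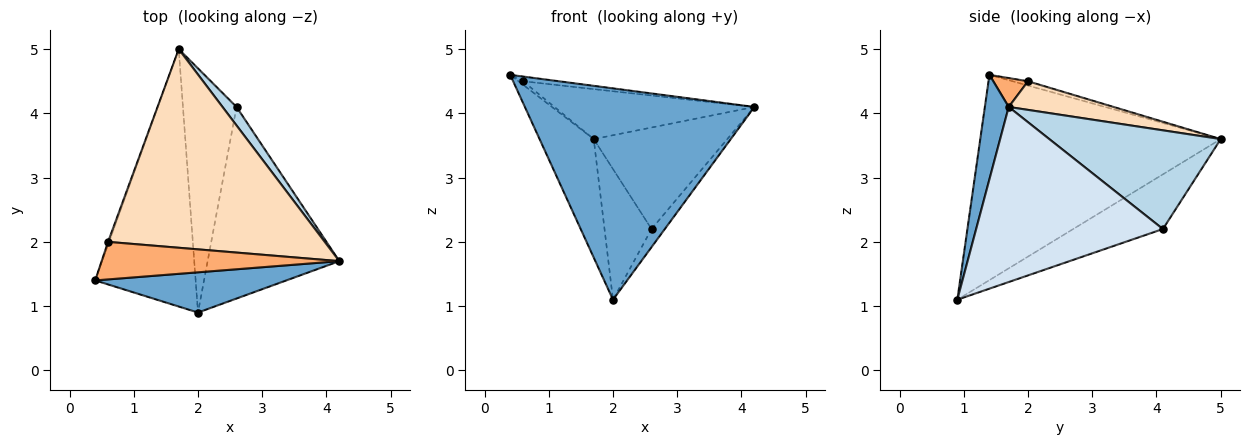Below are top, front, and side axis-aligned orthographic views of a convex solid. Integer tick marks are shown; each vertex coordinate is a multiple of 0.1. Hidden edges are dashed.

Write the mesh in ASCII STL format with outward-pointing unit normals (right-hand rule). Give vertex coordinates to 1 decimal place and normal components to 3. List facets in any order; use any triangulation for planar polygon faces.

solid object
 facet normal 0.102 -0.977 0.186
  outer loop
   vertex 2.0 0.9 1.1
   vertex 4.2 1.7 4.1
   vertex 0.4 1.4 4.6
  endloop
 endfacet
 facet normal -0.880 0.198 -0.431
  outer loop
   vertex 2.0 0.9 1.1
   vertex 0.4 1.4 4.6
   vertex 1.7 5.0 3.6
  endloop
 endfacet
 facet normal 0.784 0.611 0.111
  outer loop
   vertex 2.6 4.1 2.2
   vertex 1.7 5.0 3.6
   vertex 4.2 1.7 4.1
  endloop
 endfacet
 facet normal 0.798 0.057 -0.600
  outer loop
   vertex 2.6 4.1 2.2
   vertex 4.2 1.7 4.1
   vertex 2.0 0.9 1.1
  endloop
 endfacet
 facet normal -0.669 0.351 -0.655
  outer loop
   vertex 2.6 4.1 2.2
   vertex 2.0 0.9 1.1
   vertex 1.7 5.0 3.6
  endloop
 endfacet
 facet normal 0.120 0.124 0.985
  outer loop
   vertex 0.6 2.0 4.5
   vertex 0.4 1.4 4.6
   vertex 4.2 1.7 4.1
  endloop
 endfacet
 facet normal -0.933 0.272 -0.233
  outer loop
   vertex 0.6 2.0 4.5
   vertex 1.7 5.0 3.6
   vertex 0.4 1.4 4.6
  endloop
 endfacet
 facet normal 0.127 0.242 0.962
  outer loop
   vertex 0.6 2.0 4.5
   vertex 4.2 1.7 4.1
   vertex 1.7 5.0 3.6
  endloop
 endfacet
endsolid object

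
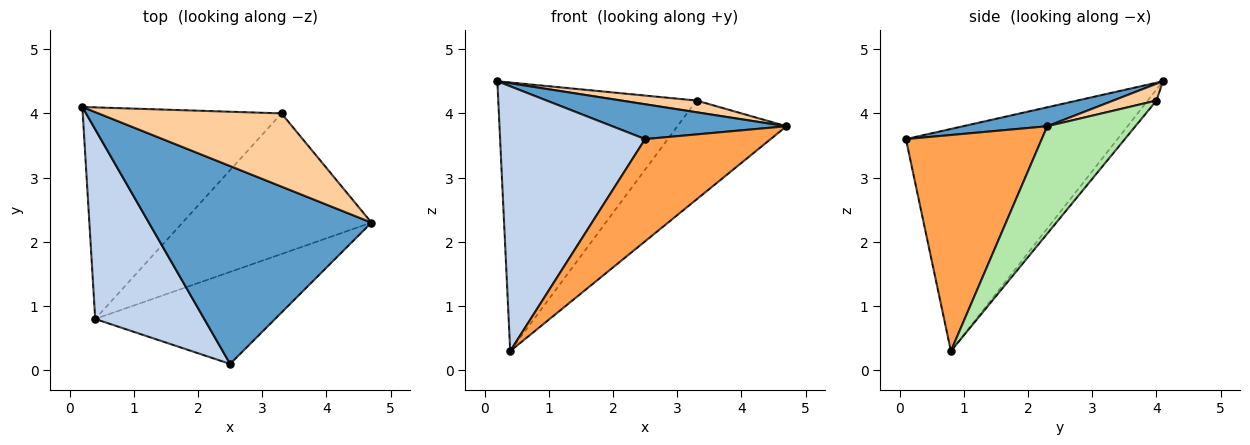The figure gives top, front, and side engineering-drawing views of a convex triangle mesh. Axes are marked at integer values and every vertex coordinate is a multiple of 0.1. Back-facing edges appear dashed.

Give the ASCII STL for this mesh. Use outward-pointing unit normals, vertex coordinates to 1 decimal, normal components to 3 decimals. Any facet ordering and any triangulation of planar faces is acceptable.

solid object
 facet normal 0.084 -0.173 0.981
  outer loop
   vertex 2.5 0.1 3.6
   vertex 4.7 2.3 3.8
   vertex 0.2 4.1 4.5
  endloop
 endfacet
 facet normal -0.765 -0.524 0.375
  outer loop
   vertex 2.5 0.1 3.6
   vertex 0.2 4.1 4.5
   vertex 0.4 0.8 0.3
  endloop
 endfacet
 facet normal 0.627 -0.579 -0.522
  outer loop
   vertex 2.5 0.1 3.6
   vertex 0.4 0.8 0.3
   vertex 4.7 2.3 3.8
  endloop
 endfacet
 facet normal 0.090 -0.157 0.983
  outer loop
   vertex 3.3 4.0 4.2
   vertex 0.2 4.1 4.5
   vertex 4.7 2.3 3.8
  endloop
 endfacet
 facet normal -0.035 0.785 -0.618
  outer loop
   vertex 3.3 4.0 4.2
   vertex 0.4 0.8 0.3
   vertex 0.2 4.1 4.5
  endloop
 endfacet
 facet normal 0.422 0.522 -0.742
  outer loop
   vertex 3.3 4.0 4.2
   vertex 4.7 2.3 3.8
   vertex 0.4 0.8 0.3
  endloop
 endfacet
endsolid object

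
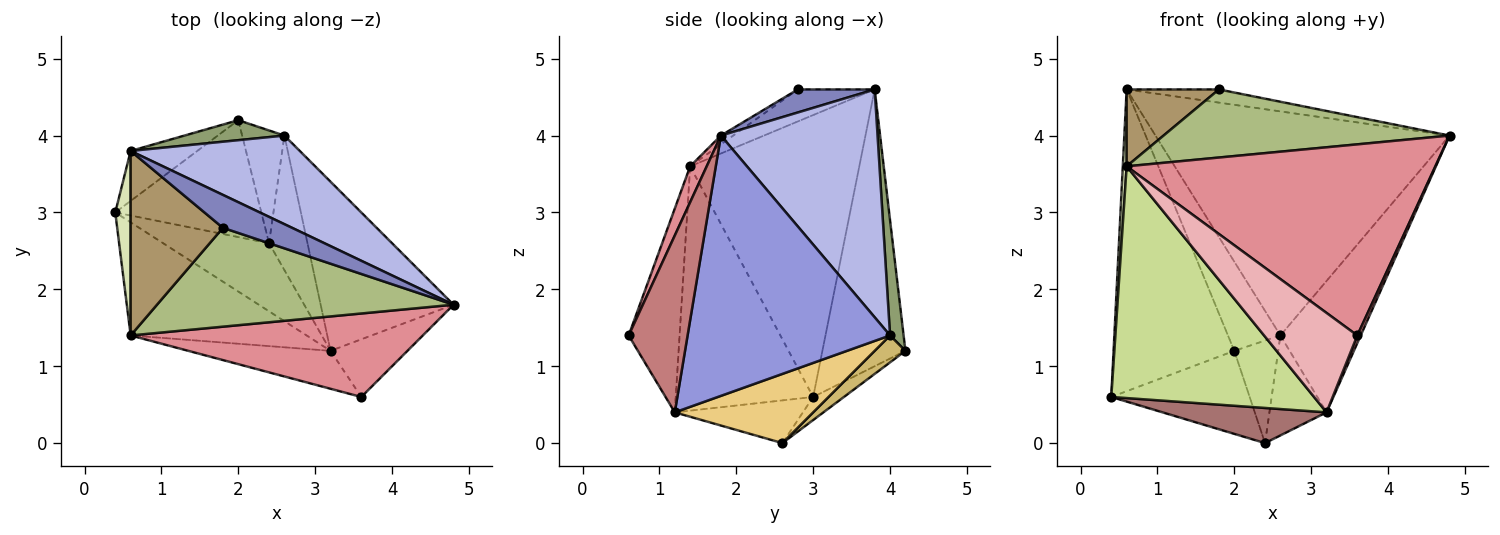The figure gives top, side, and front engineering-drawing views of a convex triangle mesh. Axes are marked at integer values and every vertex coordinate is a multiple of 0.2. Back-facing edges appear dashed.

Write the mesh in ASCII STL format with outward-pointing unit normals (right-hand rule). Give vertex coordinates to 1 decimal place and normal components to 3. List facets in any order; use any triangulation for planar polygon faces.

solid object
 facet normal -0.562 0.816 -0.135
  outer loop
   vertex 0.6 3.8 4.6
   vertex 2.0 4.2 1.2
   vertex 0.4 3.0 0.6
  endloop
 endfacet
 facet normal 0.296 0.355 0.887
  outer loop
   vertex 0.6 3.8 4.6
   vertex 1.8 2.8 4.6
   vertex 4.8 1.8 4.0
  endloop
 endfacet
 facet normal 0.840 0.333 -0.429
  outer loop
   vertex 2.6 4.0 1.4
   vertex 4.8 1.8 4.0
   vertex 3.2 1.2 0.4
  endloop
 endfacet
 facet normal 0.444 0.833 0.330
  outer loop
   vertex 2.6 4.0 1.4
   vertex 0.6 3.8 4.6
   vertex 4.8 1.8 4.0
  endloop
 endfacet
 facet normal 0.245 0.946 0.212
  outer loop
   vertex 2.6 4.0 1.4
   vertex 2.0 4.2 1.2
   vertex 0.6 3.8 4.6
  endloop
 endfacet
 facet normal -0.024 -0.567 0.823
  outer loop
   vertex 0.6 1.4 3.6
   vertex 4.8 1.8 4.0
   vertex 1.8 2.8 4.6
  endloop
 endfacet
 facet normal -0.520 -0.768 -0.375
  outer loop
   vertex 0.6 1.4 3.6
   vertex 0.4 3.0 0.6
   vertex 3.2 1.2 0.4
  endloop
 endfacet
 facet normal -0.998 -0.023 0.054
  outer loop
   vertex 0.6 1.4 3.6
   vertex 0.6 3.8 4.6
   vertex 0.4 3.0 0.6
  endloop
 endfacet
 facet normal -0.305 -0.366 0.879
  outer loop
   vertex 0.6 1.4 3.6
   vertex 1.8 2.8 4.6
   vertex 0.6 3.8 4.6
  endloop
 endfacet
 facet normal 0.426 0.609 -0.669
  outer loop
   vertex 2.4 2.6 0.0
   vertex 2.0 4.2 1.2
   vertex 2.6 4.0 1.4
  endloop
 endfacet
 facet normal 0.822 0.339 -0.457
  outer loop
   vertex 2.4 2.6 0.0
   vertex 2.6 4.0 1.4
   vertex 3.2 1.2 0.4
  endloop
 endfacet
 facet normal -0.128 0.574 -0.809
  outer loop
   vertex 2.4 2.6 0.0
   vertex 0.4 3.0 0.6
   vertex 2.0 4.2 1.2
  endloop
 endfacet
 facet normal -0.337 -0.432 -0.837
  outer loop
   vertex 2.4 2.6 0.0
   vertex 3.2 1.2 0.4
   vertex 0.4 3.0 0.6
  endloop
 endfacet
 facet normal 0.916 -0.053 -0.398
  outer loop
   vertex 3.6 0.6 1.4
   vertex 3.2 1.2 0.4
   vertex 4.8 1.8 4.0
  endloop
 endfacet
 facet normal 0.049 -0.915 0.400
  outer loop
   vertex 3.6 0.6 1.4
   vertex 4.8 1.8 4.0
   vertex 0.6 1.4 3.6
  endloop
 endfacet
 facet normal -0.455 -0.832 -0.317
  outer loop
   vertex 3.6 0.6 1.4
   vertex 0.6 1.4 3.6
   vertex 3.2 1.2 0.4
  endloop
 endfacet
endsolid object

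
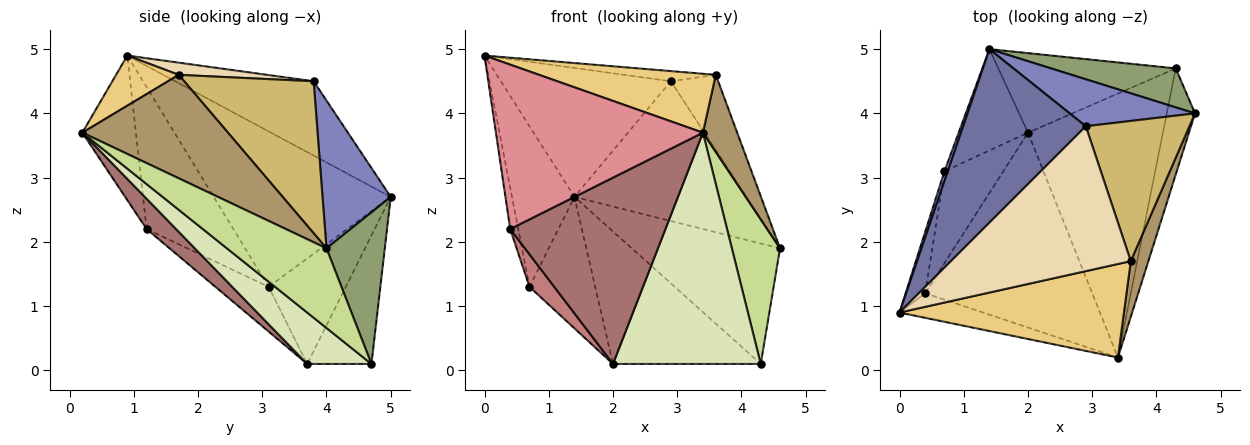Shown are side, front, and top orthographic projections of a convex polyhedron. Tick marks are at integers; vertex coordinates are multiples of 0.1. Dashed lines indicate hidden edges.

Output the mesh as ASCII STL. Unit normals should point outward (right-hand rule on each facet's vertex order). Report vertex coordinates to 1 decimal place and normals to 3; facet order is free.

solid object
 facet normal -0.437 0.537 0.722
  outer loop
   vertex 2.9 3.8 4.5
   vertex 1.4 5.0 2.7
   vertex 0.0 0.9 4.9
  endloop
 endfacet
 facet normal 0.352 0.887 0.298
  outer loop
   vertex 2.9 3.8 4.5
   vertex 4.6 4.0 1.9
   vertex 1.4 5.0 2.7
  endloop
 endfacet
 facet normal -0.943 0.333 0.020
  outer loop
   vertex 0.7 3.1 1.3
   vertex 0.0 0.9 4.9
   vertex 1.4 5.0 2.7
  endloop
 endfacet
 facet normal -0.681 0.580 -0.447
  outer loop
   vertex 0.7 3.1 1.3
   vertex 1.4 5.0 2.7
   vertex 2.0 3.7 0.1
  endloop
 endfacet
 facet normal 0.351 0.891 0.288
  outer loop
   vertex 4.3 4.7 0.1
   vertex 1.4 5.0 2.7
   vertex 4.6 4.0 1.9
  endloop
 endfacet
 facet normal -0.349 0.803 -0.482
  outer loop
   vertex 4.3 4.7 0.1
   vertex 2.0 3.7 0.1
   vertex 1.4 5.0 2.7
  endloop
 endfacet
 facet normal 0.857 -0.415 -0.304
  outer loop
   vertex 4.3 4.7 0.1
   vertex 4.6 4.0 1.9
   vertex 3.4 0.2 3.7
  endloop
 endfacet
 facet normal 0.275 -0.634 -0.723
  outer loop
   vertex 4.3 4.7 0.1
   vertex 3.4 0.2 3.7
   vertex 2.0 3.7 0.1
  endloop
 endfacet
 facet normal 0.960 -0.226 0.163
  outer loop
   vertex 3.6 1.7 4.6
   vertex 3.4 0.2 3.7
   vertex 4.6 4.0 1.9
  endloop
 endfacet
 facet normal 0.791 0.289 0.539
  outer loop
   vertex 3.6 1.7 4.6
   vertex 4.6 4.0 1.9
   vertex 2.9 3.8 4.5
  endloop
 endfacet
 facet normal 0.186 -0.524 0.831
  outer loop
   vertex 3.6 1.7 4.6
   vertex 0.0 0.9 4.9
   vertex 3.4 0.2 3.7
  endloop
 endfacet
 facet normal 0.067 0.070 0.995
  outer loop
   vertex 3.6 1.7 4.6
   vertex 2.9 3.8 4.5
   vertex 0.0 0.9 4.9
  endloop
 endfacet
 facet normal 0.130 -0.685 -0.717
  outer loop
   vertex 0.4 1.2 2.2
   vertex 2.0 3.7 0.1
   vertex 3.4 0.2 3.7
  endloop
 endfacet
 facet normal -0.582 -0.271 -0.766
  outer loop
   vertex 0.4 1.2 2.2
   vertex 0.7 3.1 1.3
   vertex 2.0 3.7 0.1
  endloop
 endfacet
 facet normal -0.248 -0.958 -0.143
  outer loop
   vertex 0.4 1.2 2.2
   vertex 3.4 0.2 3.7
   vertex 0.0 0.9 4.9
  endloop
 endfacet
 facet normal -0.986 0.091 -0.136
  outer loop
   vertex 0.4 1.2 2.2
   vertex 0.0 0.9 4.9
   vertex 0.7 3.1 1.3
  endloop
 endfacet
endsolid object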